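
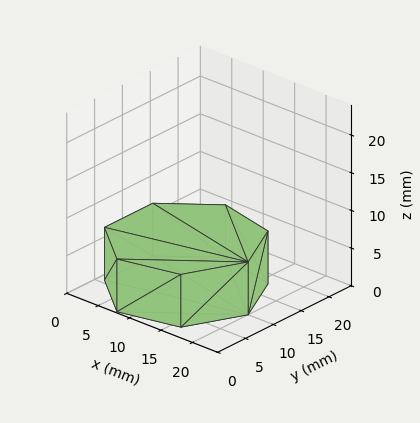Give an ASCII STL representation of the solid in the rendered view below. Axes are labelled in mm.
Reading the render: the shape is a regular 7-sided prism (a cylinder approximated with 7 flat sides), circumscribed radius ≈ 10 mm, height ≈ 7 mm (dimensions read to the nearest mm from the axis ticks). For the STL, each face is triangulated and given an outward normal.

solid part
  facet normal 0.0000 0.0000 -1.0000
    outer loop
      vertex 7.77 19.75 0.00
      vertex 16.23 17.82 0.00
      vertex 20.00 10.00 0.00
    endloop
  endfacet
  facet normal 0.0000 0.0000 -1.0000
    outer loop
      vertex 0.99 14.34 0.00
      vertex 7.77 19.75 0.00
      vertex 20.00 10.00 0.00
    endloop
  endfacet
  facet normal 0.0000 0.0000 -1.0000
    outer loop
      vertex 0.99 5.66 0.00
      vertex 0.99 14.34 0.00
      vertex 20.00 10.00 0.00
    endloop
  endfacet
  facet normal 0.0000 0.0000 -1.0000
    outer loop
      vertex 7.77 0.25 0.00
      vertex 0.99 5.66 0.00
      vertex 20.00 10.00 0.00
    endloop
  endfacet
  facet normal 0.0000 0.0000 -1.0000
    outer loop
      vertex 16.23 2.18 0.00
      vertex 7.77 0.25 0.00
      vertex 20.00 10.00 0.00
    endloop
  endfacet
  facet normal 0.0000 0.0000 1.0000
    outer loop
      vertex 20.00 10.00 7.00
      vertex 16.23 17.82 7.00
      vertex 7.77 19.75 7.00
    endloop
  endfacet
  facet normal 0.0000 0.0000 1.0000
    outer loop
      vertex 20.00 10.00 7.00
      vertex 7.77 19.75 7.00
      vertex 0.99 14.34 7.00
    endloop
  endfacet
  facet normal 0.0000 0.0000 1.0000
    outer loop
      vertex 20.00 10.00 7.00
      vertex 0.99 14.34 7.00
      vertex 0.99 5.66 7.00
    endloop
  endfacet
  facet normal 0.0000 0.0000 1.0000
    outer loop
      vertex 20.00 10.00 7.00
      vertex 0.99 5.66 7.00
      vertex 7.77 0.25 7.00
    endloop
  endfacet
  facet normal 0.0000 0.0000 1.0000
    outer loop
      vertex 20.00 10.00 7.00
      vertex 7.77 0.25 7.00
      vertex 16.23 2.18 7.00
    endloop
  endfacet
  facet normal 0.9008 0.4343 0.0000
    outer loop
      vertex 20.00 10.00 0.00
      vertex 16.23 17.82 0.00
      vertex 16.23 17.82 7.00
    endloop
  endfacet
  facet normal 0.9008 0.4343 0.0000
    outer loop
      vertex 20.00 10.00 0.00
      vertex 16.23 17.82 7.00
      vertex 20.00 10.00 7.00
    endloop
  endfacet
  facet normal 0.2224 0.9750 0.0000
    outer loop
      vertex 16.23 17.82 0.00
      vertex 7.77 19.75 0.00
      vertex 7.77 19.75 7.00
    endloop
  endfacet
  facet normal 0.2224 0.9750 0.0000
    outer loop
      vertex 16.23 17.82 0.00
      vertex 7.77 19.75 7.00
      vertex 16.23 17.82 7.00
    endloop
  endfacet
  facet normal -0.6237 0.7817 0.0000
    outer loop
      vertex 7.77 19.75 0.00
      vertex 0.99 14.34 0.00
      vertex 0.99 14.34 7.00
    endloop
  endfacet
  facet normal -0.6237 0.7817 0.0000
    outer loop
      vertex 7.77 19.75 0.00
      vertex 0.99 14.34 7.00
      vertex 7.77 19.75 7.00
    endloop
  endfacet
  facet normal -1.0000 0.0000 0.0000
    outer loop
      vertex 0.99 14.34 0.00
      vertex 0.99 5.66 0.00
      vertex 0.99 5.66 7.00
    endloop
  endfacet
  facet normal -1.0000 0.0000 0.0000
    outer loop
      vertex 0.99 14.34 0.00
      vertex 0.99 5.66 7.00
      vertex 0.99 14.34 7.00
    endloop
  endfacet
  facet normal -0.6237 -0.7817 0.0000
    outer loop
      vertex 0.99 5.66 0.00
      vertex 7.77 0.25 0.00
      vertex 7.77 0.25 7.00
    endloop
  endfacet
  facet normal -0.6237 -0.7817 0.0000
    outer loop
      vertex 0.99 5.66 0.00
      vertex 7.77 0.25 7.00
      vertex 0.99 5.66 7.00
    endloop
  endfacet
  facet normal 0.2224 -0.9750 0.0000
    outer loop
      vertex 7.77 0.25 0.00
      vertex 16.23 2.18 0.00
      vertex 16.23 2.18 7.00
    endloop
  endfacet
  facet normal 0.2224 -0.9750 0.0000
    outer loop
      vertex 7.77 0.25 0.00
      vertex 16.23 2.18 7.00
      vertex 7.77 0.25 7.00
    endloop
  endfacet
  facet normal 0.9008 -0.4343 0.0000
    outer loop
      vertex 16.23 2.18 0.00
      vertex 20.00 10.00 0.00
      vertex 20.00 10.00 7.00
    endloop
  endfacet
  facet normal 0.9008 -0.4343 0.0000
    outer loop
      vertex 16.23 2.18 0.00
      vertex 20.00 10.00 7.00
      vertex 16.23 2.18 7.00
    endloop
  endfacet
endsolid part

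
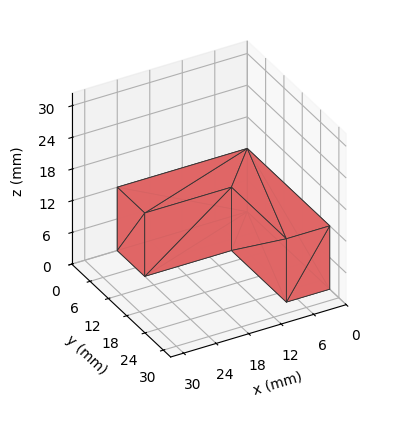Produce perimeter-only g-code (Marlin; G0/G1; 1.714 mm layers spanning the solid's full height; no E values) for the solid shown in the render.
Reading the render: the shape is an L-shaped prism: outer 24 × 27 mm, arm thicknesses ≈ 9 mm (horizontal) and 8 mm (vertical), extruded 12 mm in z (dimensions read to the nearest mm from the axis ticks). For the g-code, the solid's height is divided into equal slices at the stated Δz and each level perimeter traced with G1 moves after a G0 lift.

; perimeter-only toolpath
G21 ; units = mm
G90 ; absolute positioning
G28 ; home
; layer 1
G0 Z1.714
G0 X0.000 Y0.000
G1 X24.000 Y0.000
G1 X24.000 Y9.000
G1 X8.000 Y9.000
G1 X8.000 Y27.000
G1 X0.000 Y27.000
G1 X0.000 Y0.000
; layer 2
G0 Z3.429
G0 X0.000 Y0.000
G1 X24.000 Y0.000
G1 X24.000 Y9.000
G1 X8.000 Y9.000
G1 X8.000 Y27.000
G1 X0.000 Y27.000
G1 X0.000 Y0.000
; layer 3
G0 Z5.143
G0 X0.000 Y0.000
G1 X24.000 Y0.000
G1 X24.000 Y9.000
G1 X8.000 Y9.000
G1 X8.000 Y27.000
G1 X0.000 Y27.000
G1 X0.000 Y0.000
; layer 4
G0 Z6.857
G0 X0.000 Y0.000
G1 X24.000 Y0.000
G1 X24.000 Y9.000
G1 X8.000 Y9.000
G1 X8.000 Y27.000
G1 X0.000 Y27.000
G1 X0.000 Y0.000
; layer 5
G0 Z8.571
G0 X0.000 Y0.000
G1 X24.000 Y0.000
G1 X24.000 Y9.000
G1 X8.000 Y9.000
G1 X8.000 Y27.000
G1 X0.000 Y27.000
G1 X0.000 Y0.000
; layer 6
G0 Z10.286
G0 X0.000 Y0.000
G1 X24.000 Y0.000
G1 X24.000 Y9.000
G1 X8.000 Y9.000
G1 X8.000 Y27.000
G1 X0.000 Y27.000
G1 X0.000 Y0.000
; layer 7
G0 Z12.000
G0 X0.000 Y0.000
G1 X24.000 Y0.000
G1 X24.000 Y9.000
G1 X8.000 Y9.000
G1 X8.000 Y27.000
G1 X0.000 Y27.000
G1 X0.000 Y0.000
M2 ; end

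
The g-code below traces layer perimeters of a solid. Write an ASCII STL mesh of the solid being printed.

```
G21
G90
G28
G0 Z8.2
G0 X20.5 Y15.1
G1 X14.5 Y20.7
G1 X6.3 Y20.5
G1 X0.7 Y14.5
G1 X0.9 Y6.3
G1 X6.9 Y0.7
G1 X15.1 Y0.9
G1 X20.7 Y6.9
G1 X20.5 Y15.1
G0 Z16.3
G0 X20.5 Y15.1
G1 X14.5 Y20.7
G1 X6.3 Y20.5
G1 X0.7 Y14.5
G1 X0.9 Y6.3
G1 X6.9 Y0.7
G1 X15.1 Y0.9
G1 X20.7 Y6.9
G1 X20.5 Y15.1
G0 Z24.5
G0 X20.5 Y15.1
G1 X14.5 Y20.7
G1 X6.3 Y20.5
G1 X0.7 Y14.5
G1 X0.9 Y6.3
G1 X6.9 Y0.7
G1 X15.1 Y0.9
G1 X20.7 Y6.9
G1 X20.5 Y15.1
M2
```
solid part
  facet normal 0.0000 0.0000 -1.0000
    outer loop
      vertex 6.3 20.5 0.0
      vertex 14.5 20.7 0.0
      vertex 20.5 15.1 0.0
    endloop
  endfacet
  facet normal 0.0000 0.0000 -1.0000
    outer loop
      vertex 0.7 14.5 0.0
      vertex 6.3 20.5 0.0
      vertex 20.5 15.1 0.0
    endloop
  endfacet
  facet normal 0.0000 0.0000 -1.0000
    outer loop
      vertex 0.9 6.3 0.0
      vertex 0.7 14.5 0.0
      vertex 20.5 15.1 0.0
    endloop
  endfacet
  facet normal 0.0000 0.0000 -1.0000
    outer loop
      vertex 6.9 0.7 0.0
      vertex 0.9 6.3 0.0
      vertex 20.5 15.1 0.0
    endloop
  endfacet
  facet normal 0.0000 0.0000 -1.0000
    outer loop
      vertex 15.1 0.9 0.0
      vertex 6.9 0.7 0.0
      vertex 20.5 15.1 0.0
    endloop
  endfacet
  facet normal 0.0000 0.0000 -1.0000
    outer loop
      vertex 20.7 6.9 0.0
      vertex 15.1 0.9 0.0
      vertex 20.5 15.1 0.0
    endloop
  endfacet
  facet normal 0.0000 0.0000 1.0000
    outer loop
      vertex 20.5 15.1 24.5
      vertex 14.5 20.7 24.5
      vertex 6.3 20.5 24.5
    endloop
  endfacet
  facet normal 0.0000 0.0000 1.0000
    outer loop
      vertex 20.5 15.1 24.5
      vertex 6.3 20.5 24.5
      vertex 0.7 14.5 24.5
    endloop
  endfacet
  facet normal 0.0000 0.0000 1.0000
    outer loop
      vertex 20.5 15.1 24.5
      vertex 0.7 14.5 24.5
      vertex 0.9 6.3 24.5
    endloop
  endfacet
  facet normal 0.0000 0.0000 1.0000
    outer loop
      vertex 20.5 15.1 24.5
      vertex 0.9 6.3 24.5
      vertex 6.9 0.7 24.5
    endloop
  endfacet
  facet normal 0.0000 0.0000 1.0000
    outer loop
      vertex 20.5 15.1 24.5
      vertex 6.9 0.7 24.5
      vertex 15.1 0.9 24.5
    endloop
  endfacet
  facet normal 0.0000 0.0000 1.0000
    outer loop
      vertex 20.5 15.1 24.5
      vertex 15.1 0.9 24.5
      vertex 20.7 6.9 24.5
    endloop
  endfacet
  facet normal 0.6823 0.7311 0.0000
    outer loop
      vertex 20.5 15.1 0.0
      vertex 14.5 20.7 0.0
      vertex 14.5 20.7 24.5
    endloop
  endfacet
  facet normal 0.6823 0.7311 0.0000
    outer loop
      vertex 20.5 15.1 0.0
      vertex 14.5 20.7 24.5
      vertex 20.5 15.1 24.5
    endloop
  endfacet
  facet normal -0.0244 0.9997 0.0000
    outer loop
      vertex 14.5 20.7 0.0
      vertex 6.3 20.5 0.0
      vertex 6.3 20.5 24.5
    endloop
  endfacet
  facet normal -0.0244 0.9997 0.0000
    outer loop
      vertex 14.5 20.7 0.0
      vertex 6.3 20.5 24.5
      vertex 14.5 20.7 24.5
    endloop
  endfacet
  facet normal -0.7311 0.6823 0.0000
    outer loop
      vertex 6.3 20.5 0.0
      vertex 0.7 14.5 0.0
      vertex 0.7 14.5 24.5
    endloop
  endfacet
  facet normal -0.7311 0.6823 0.0000
    outer loop
      vertex 6.3 20.5 0.0
      vertex 0.7 14.5 24.5
      vertex 6.3 20.5 24.5
    endloop
  endfacet
  facet normal -0.9997 -0.0244 0.0000
    outer loop
      vertex 0.7 14.5 0.0
      vertex 0.9 6.3 0.0
      vertex 0.9 6.3 24.5
    endloop
  endfacet
  facet normal -0.9997 -0.0244 0.0000
    outer loop
      vertex 0.7 14.5 0.0
      vertex 0.9 6.3 24.5
      vertex 0.7 14.5 24.5
    endloop
  endfacet
  facet normal -0.6823 -0.7311 0.0000
    outer loop
      vertex 0.9 6.3 0.0
      vertex 6.9 0.7 0.0
      vertex 6.9 0.7 24.5
    endloop
  endfacet
  facet normal -0.6823 -0.7311 0.0000
    outer loop
      vertex 0.9 6.3 0.0
      vertex 6.9 0.7 24.5
      vertex 0.9 6.3 24.5
    endloop
  endfacet
  facet normal 0.0244 -0.9997 0.0000
    outer loop
      vertex 6.9 0.7 0.0
      vertex 15.1 0.9 0.0
      vertex 15.1 0.9 24.5
    endloop
  endfacet
  facet normal 0.0244 -0.9997 0.0000
    outer loop
      vertex 6.9 0.7 0.0
      vertex 15.1 0.9 24.5
      vertex 6.9 0.7 24.5
    endloop
  endfacet
  facet normal 0.7311 -0.6823 0.0000
    outer loop
      vertex 15.1 0.9 0.0
      vertex 20.7 6.9 0.0
      vertex 20.7 6.9 24.5
    endloop
  endfacet
  facet normal 0.7311 -0.6823 0.0000
    outer loop
      vertex 15.1 0.9 0.0
      vertex 20.7 6.9 24.5
      vertex 15.1 0.9 24.5
    endloop
  endfacet
  facet normal 0.9997 0.0244 0.0000
    outer loop
      vertex 20.7 6.9 0.0
      vertex 20.5 15.1 0.0
      vertex 20.5 15.1 24.5
    endloop
  endfacet
  facet normal 0.9997 0.0244 0.0000
    outer loop
      vertex 20.7 6.9 0.0
      vertex 20.5 15.1 24.5
      vertex 20.7 6.9 24.5
    endloop
  endfacet
endsolid part

The G0 Z moves step by Δz≈8.2 mm. Every layer's G1 loop is the same polygon, so the solid is a straight extrusion of it from z=0 to z≈24.5. Closing with flat bottom and top caps and triangulating gives 28 facets — a regular 8-sided prism (a cylinder approximated with 8 flat sides), circumscribed radius ≈ 10.7 mm, height ≈ 24.5 mm.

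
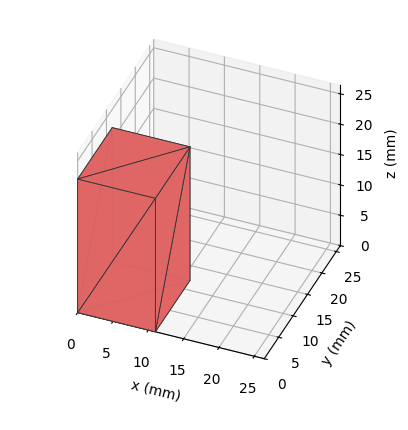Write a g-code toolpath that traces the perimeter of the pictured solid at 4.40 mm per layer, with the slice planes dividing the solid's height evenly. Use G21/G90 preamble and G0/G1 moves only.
Reading the render: the shape is a rectangular box, roughly 11 × 12 mm footprint and 22 mm tall (dimensions read to the nearest mm from the axis ticks). For the g-code, the solid's height is divided into equal slices at the stated Δz and each level perimeter traced with G1 moves after a G0 lift.

; perimeter-only toolpath
G21 ; units = mm
G90 ; absolute positioning
G28 ; home
; layer 1
G0 Z4.40
G0 X0.00 Y0.00
G1 X11.00 Y0.00
G1 X11.00 Y12.00
G1 X0.00 Y12.00
G1 X0.00 Y0.00
; layer 2
G0 Z8.80
G0 X0.00 Y0.00
G1 X11.00 Y0.00
G1 X11.00 Y12.00
G1 X0.00 Y12.00
G1 X0.00 Y0.00
; layer 3
G0 Z13.20
G0 X0.00 Y0.00
G1 X11.00 Y0.00
G1 X11.00 Y12.00
G1 X0.00 Y12.00
G1 X0.00 Y0.00
; layer 4
G0 Z17.60
G0 X0.00 Y0.00
G1 X11.00 Y0.00
G1 X11.00 Y12.00
G1 X0.00 Y12.00
G1 X0.00 Y0.00
; layer 5
G0 Z22.00
G0 X0.00 Y0.00
G1 X11.00 Y0.00
G1 X11.00 Y12.00
G1 X0.00 Y12.00
G1 X0.00 Y0.00
M2 ; end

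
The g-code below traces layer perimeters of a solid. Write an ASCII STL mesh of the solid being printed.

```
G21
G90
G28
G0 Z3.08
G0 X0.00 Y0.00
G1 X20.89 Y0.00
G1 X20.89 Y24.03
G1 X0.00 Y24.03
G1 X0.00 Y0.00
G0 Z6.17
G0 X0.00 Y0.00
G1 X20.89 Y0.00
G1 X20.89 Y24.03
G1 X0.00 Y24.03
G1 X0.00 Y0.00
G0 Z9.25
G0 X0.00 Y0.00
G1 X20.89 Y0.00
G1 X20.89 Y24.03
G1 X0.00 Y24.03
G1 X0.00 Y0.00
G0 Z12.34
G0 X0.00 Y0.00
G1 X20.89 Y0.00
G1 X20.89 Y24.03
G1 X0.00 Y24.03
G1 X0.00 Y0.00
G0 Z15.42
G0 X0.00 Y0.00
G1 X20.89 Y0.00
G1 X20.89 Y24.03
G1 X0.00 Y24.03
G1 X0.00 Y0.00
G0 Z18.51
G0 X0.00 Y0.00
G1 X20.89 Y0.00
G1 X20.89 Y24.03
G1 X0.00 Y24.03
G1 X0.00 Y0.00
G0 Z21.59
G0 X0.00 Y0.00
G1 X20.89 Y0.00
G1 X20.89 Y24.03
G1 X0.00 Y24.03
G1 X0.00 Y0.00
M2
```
solid part
  facet normal 0.0000 0.0000 -1.0000
    outer loop
      vertex 20.89 24.03 0.00
      vertex 20.89 0.00 0.00
      vertex 0.00 0.00 0.00
    endloop
  endfacet
  facet normal 0.0000 0.0000 -1.0000
    outer loop
      vertex 0.00 24.03 0.00
      vertex 20.89 24.03 0.00
      vertex 0.00 0.00 0.00
    endloop
  endfacet
  facet normal 0.0000 0.0000 1.0000
    outer loop
      vertex 0.00 0.00 21.59
      vertex 20.89 0.00 21.59
      vertex 20.89 24.03 21.59
    endloop
  endfacet
  facet normal 0.0000 0.0000 1.0000
    outer loop
      vertex 0.00 0.00 21.59
      vertex 20.89 24.03 21.59
      vertex 0.00 24.03 21.59
    endloop
  endfacet
  facet normal 0.0000 -1.0000 0.0000
    outer loop
      vertex 0.00 0.00 0.00
      vertex 20.89 0.00 0.00
      vertex 20.89 0.00 21.59
    endloop
  endfacet
  facet normal 0.0000 -1.0000 0.0000
    outer loop
      vertex 0.00 0.00 0.00
      vertex 20.89 0.00 21.59
      vertex 0.00 0.00 21.59
    endloop
  endfacet
  facet normal 0.0000 1.0000 0.0000
    outer loop
      vertex 20.89 24.03 21.59
      vertex 20.89 24.03 0.00
      vertex 0.00 24.03 0.00
    endloop
  endfacet
  facet normal 0.0000 1.0000 0.0000
    outer loop
      vertex 0.00 24.03 21.59
      vertex 20.89 24.03 21.59
      vertex 0.00 24.03 0.00
    endloop
  endfacet
  facet normal -1.0000 0.0000 0.0000
    outer loop
      vertex 0.00 24.03 21.59
      vertex 0.00 24.03 0.00
      vertex 0.00 0.00 0.00
    endloop
  endfacet
  facet normal -1.0000 0.0000 0.0000
    outer loop
      vertex 0.00 0.00 21.59
      vertex 0.00 24.03 21.59
      vertex 0.00 0.00 0.00
    endloop
  endfacet
  facet normal 1.0000 0.0000 0.0000
    outer loop
      vertex 20.89 0.00 0.00
      vertex 20.89 24.03 0.00
      vertex 20.89 24.03 21.59
    endloop
  endfacet
  facet normal 1.0000 0.0000 0.0000
    outer loop
      vertex 20.89 0.00 0.00
      vertex 20.89 24.03 21.59
      vertex 20.89 0.00 21.59
    endloop
  endfacet
endsolid part

The G0 Z moves step by Δz≈3.08 mm. Every layer's G1 loop is the same polygon, so the solid is a straight extrusion of it from z=0 to z≈21.6. Closing with flat bottom and top caps and triangulating gives 12 facets — a rectangular box, roughly 20.9 × 24 mm footprint and 21.6 mm tall.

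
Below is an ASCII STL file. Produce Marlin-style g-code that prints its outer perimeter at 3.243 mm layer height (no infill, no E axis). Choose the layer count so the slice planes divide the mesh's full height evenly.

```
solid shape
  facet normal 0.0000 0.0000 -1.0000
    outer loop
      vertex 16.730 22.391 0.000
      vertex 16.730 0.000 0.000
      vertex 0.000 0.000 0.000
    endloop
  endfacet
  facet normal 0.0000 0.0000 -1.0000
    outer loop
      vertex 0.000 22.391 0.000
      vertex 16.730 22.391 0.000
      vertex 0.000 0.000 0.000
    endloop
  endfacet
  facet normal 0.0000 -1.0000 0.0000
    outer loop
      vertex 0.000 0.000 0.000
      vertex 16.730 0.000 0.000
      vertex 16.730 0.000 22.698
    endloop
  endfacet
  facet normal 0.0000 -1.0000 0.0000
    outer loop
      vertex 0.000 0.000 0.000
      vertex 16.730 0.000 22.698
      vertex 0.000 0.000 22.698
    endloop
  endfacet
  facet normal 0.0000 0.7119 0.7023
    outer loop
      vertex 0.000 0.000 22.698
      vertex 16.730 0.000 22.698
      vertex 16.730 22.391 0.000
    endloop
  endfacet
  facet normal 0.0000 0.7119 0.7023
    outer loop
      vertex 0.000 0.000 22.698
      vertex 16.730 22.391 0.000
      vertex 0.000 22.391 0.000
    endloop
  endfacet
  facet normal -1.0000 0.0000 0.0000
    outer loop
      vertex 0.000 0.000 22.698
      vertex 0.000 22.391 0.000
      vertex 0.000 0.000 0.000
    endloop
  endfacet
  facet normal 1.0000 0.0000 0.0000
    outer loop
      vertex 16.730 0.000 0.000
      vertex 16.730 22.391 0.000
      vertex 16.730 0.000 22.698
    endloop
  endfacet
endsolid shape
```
; perimeter-only toolpath
G21 ; units = mm
G90 ; absolute positioning
G28 ; home
; layer 1
G0 Z3.243
G0 X0.000 Y0.000
G1 X16.730 Y0.000
G1 X16.730 Y19.192
G1 X0.000 Y19.192
G1 X0.000 Y0.000
; layer 2
G0 Z6.485
G0 X0.000 Y0.000
G1 X16.730 Y0.000
G1 X16.730 Y15.994
G1 X0.000 Y15.994
G1 X0.000 Y0.000
; layer 3
G0 Z9.728
G0 X0.000 Y0.000
G1 X16.730 Y0.000
G1 X16.730 Y12.795
G1 X0.000 Y12.795
G1 X0.000 Y0.000
; layer 4
G0 Z12.970
G0 X0.000 Y0.000
G1 X16.730 Y0.000
G1 X16.730 Y9.596
G1 X0.000 Y9.596
G1 X0.000 Y0.000
; layer 5
G0 Z16.213
G0 X0.000 Y0.000
G1 X16.730 Y0.000
G1 X16.730 Y6.397
G1 X0.000 Y6.397
G1 X0.000 Y0.000
; layer 6
G0 Z19.455
G0 X0.000 Y0.000
G1 X16.730 Y0.000
G1 X16.730 Y3.199
G1 X0.000 Y3.199
G1 X0.000 Y0.000
M2 ; end

The solid is a wedge (ramp): 16.7 × 22.4 mm base, rising to 22.7 mm along the y=0 edge and sloping linearly to z=0 at y=22.4. Slicing at Δz = 3.243 mm — 7 equal slices spanning the solid's height, so layer i sits at z = i·h/7 — gives 6 non-empty perimeters. Each is a 4-segment closed polygon; G0 lifts to the layer z and rapids to the start vertex, then G1 traces the edges. The cross-section shrinks linearly with z (the slice at the apex is degenerate and omitted).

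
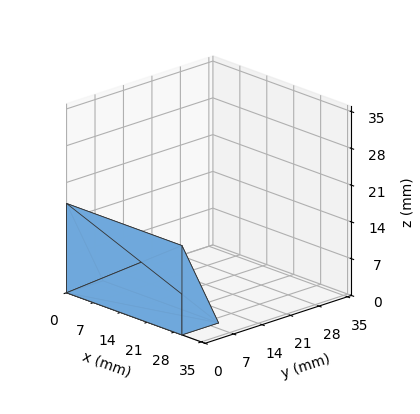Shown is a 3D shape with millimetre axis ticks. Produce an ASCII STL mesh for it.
Reading the render: the shape is a wedge (ramp): 30 × 9 mm base, rising to 17 mm along the y=0 edge and sloping linearly to z=0 at y=9 (dimensions read to the nearest mm from the axis ticks). For the STL, each face is triangulated and given an outward normal.

solid part
  facet normal 0.0000 0.0000 -1.0000
    outer loop
      vertex 30.000 9.000 0.000
      vertex 30.000 0.000 0.000
      vertex 0.000 0.000 0.000
    endloop
  endfacet
  facet normal 0.0000 0.0000 -1.0000
    outer loop
      vertex 0.000 9.000 0.000
      vertex 30.000 9.000 0.000
      vertex 0.000 0.000 0.000
    endloop
  endfacet
  facet normal 0.0000 -1.0000 0.0000
    outer loop
      vertex 0.000 0.000 0.000
      vertex 30.000 0.000 0.000
      vertex 30.000 0.000 17.000
    endloop
  endfacet
  facet normal 0.0000 -1.0000 0.0000
    outer loop
      vertex 0.000 0.000 0.000
      vertex 30.000 0.000 17.000
      vertex 0.000 0.000 17.000
    endloop
  endfacet
  facet normal 0.0000 0.8838 0.4679
    outer loop
      vertex 0.000 0.000 17.000
      vertex 30.000 0.000 17.000
      vertex 30.000 9.000 0.000
    endloop
  endfacet
  facet normal 0.0000 0.8838 0.4679
    outer loop
      vertex 0.000 0.000 17.000
      vertex 30.000 9.000 0.000
      vertex 0.000 9.000 0.000
    endloop
  endfacet
  facet normal -1.0000 0.0000 0.0000
    outer loop
      vertex 0.000 0.000 17.000
      vertex 0.000 9.000 0.000
      vertex 0.000 0.000 0.000
    endloop
  endfacet
  facet normal 1.0000 0.0000 0.0000
    outer loop
      vertex 30.000 0.000 0.000
      vertex 30.000 9.000 0.000
      vertex 30.000 0.000 17.000
    endloop
  endfacet
endsolid part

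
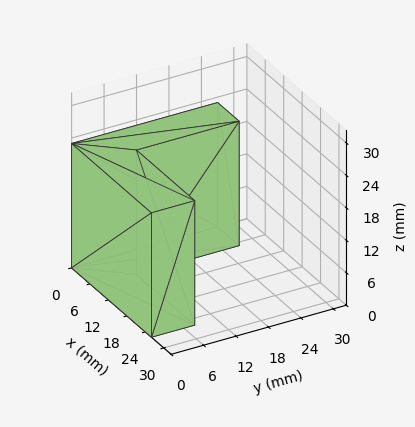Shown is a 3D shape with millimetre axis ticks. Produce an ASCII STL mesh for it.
Reading the render: the shape is an L-shaped prism: outer 26 × 27 mm, arm thicknesses ≈ 8 mm (horizontal) and 7 mm (vertical), extruded 23 mm in z (dimensions read to the nearest mm from the axis ticks). For the STL, each face is triangulated and given an outward normal.

solid part
  facet normal 0.0000 0.0000 -1.0000
    outer loop
      vertex 26.000 8.000 0.000
      vertex 26.000 0.000 0.000
      vertex 0.000 0.000 0.000
    endloop
  endfacet
  facet normal 0.0000 0.0000 -1.0000
    outer loop
      vertex 7.000 8.000 0.000
      vertex 26.000 8.000 0.000
      vertex 0.000 0.000 0.000
    endloop
  endfacet
  facet normal 0.0000 0.0000 -1.0000
    outer loop
      vertex 7.000 27.000 0.000
      vertex 7.000 8.000 0.000
      vertex 0.000 0.000 0.000
    endloop
  endfacet
  facet normal 0.0000 0.0000 -1.0000
    outer loop
      vertex 0.000 27.000 0.000
      vertex 7.000 27.000 0.000
      vertex 0.000 0.000 0.000
    endloop
  endfacet
  facet normal 0.0000 0.0000 1.0000
    outer loop
      vertex 0.000 0.000 23.000
      vertex 26.000 0.000 23.000
      vertex 26.000 8.000 23.000
    endloop
  endfacet
  facet normal 0.0000 0.0000 1.0000
    outer loop
      vertex 0.000 0.000 23.000
      vertex 26.000 8.000 23.000
      vertex 7.000 8.000 23.000
    endloop
  endfacet
  facet normal 0.0000 0.0000 1.0000
    outer loop
      vertex 0.000 0.000 23.000
      vertex 7.000 8.000 23.000
      vertex 7.000 27.000 23.000
    endloop
  endfacet
  facet normal 0.0000 0.0000 1.0000
    outer loop
      vertex 0.000 0.000 23.000
      vertex 7.000 27.000 23.000
      vertex 0.000 27.000 23.000
    endloop
  endfacet
  facet normal 0.0000 -1.0000 0.0000
    outer loop
      vertex 0.000 0.000 0.000
      vertex 26.000 0.000 0.000
      vertex 26.000 0.000 23.000
    endloop
  endfacet
  facet normal 0.0000 -1.0000 0.0000
    outer loop
      vertex 0.000 0.000 0.000
      vertex 26.000 0.000 23.000
      vertex 0.000 0.000 23.000
    endloop
  endfacet
  facet normal 1.0000 0.0000 0.0000
    outer loop
      vertex 26.000 0.000 0.000
      vertex 26.000 8.000 0.000
      vertex 26.000 8.000 23.000
    endloop
  endfacet
  facet normal 1.0000 0.0000 0.0000
    outer loop
      vertex 26.000 0.000 0.000
      vertex 26.000 8.000 23.000
      vertex 26.000 0.000 23.000
    endloop
  endfacet
  facet normal 0.0000 1.0000 0.0000
    outer loop
      vertex 26.000 8.000 0.000
      vertex 7.000 8.000 0.000
      vertex 7.000 8.000 23.000
    endloop
  endfacet
  facet normal 0.0000 1.0000 0.0000
    outer loop
      vertex 26.000 8.000 0.000
      vertex 7.000 8.000 23.000
      vertex 26.000 8.000 23.000
    endloop
  endfacet
  facet normal 1.0000 0.0000 0.0000
    outer loop
      vertex 7.000 8.000 0.000
      vertex 7.000 27.000 0.000
      vertex 7.000 27.000 23.000
    endloop
  endfacet
  facet normal 1.0000 0.0000 0.0000
    outer loop
      vertex 7.000 8.000 0.000
      vertex 7.000 27.000 23.000
      vertex 7.000 8.000 23.000
    endloop
  endfacet
  facet normal 0.0000 1.0000 0.0000
    outer loop
      vertex 7.000 27.000 0.000
      vertex 0.000 27.000 0.000
      vertex 0.000 27.000 23.000
    endloop
  endfacet
  facet normal 0.0000 1.0000 0.0000
    outer loop
      vertex 7.000 27.000 0.000
      vertex 0.000 27.000 23.000
      vertex 7.000 27.000 23.000
    endloop
  endfacet
  facet normal -1.0000 0.0000 0.0000
    outer loop
      vertex 0.000 27.000 0.000
      vertex 0.000 0.000 0.000
      vertex 0.000 0.000 23.000
    endloop
  endfacet
  facet normal -1.0000 0.0000 0.0000
    outer loop
      vertex 0.000 27.000 0.000
      vertex 0.000 0.000 23.000
      vertex 0.000 27.000 23.000
    endloop
  endfacet
endsolid part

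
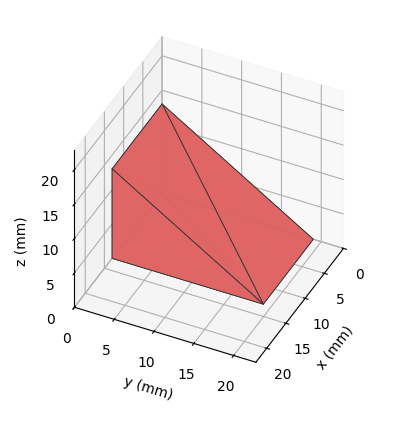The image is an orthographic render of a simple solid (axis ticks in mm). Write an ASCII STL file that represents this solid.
Reading the render: the shape is a wedge (ramp): 13 × 19 mm base, rising to 13 mm along the y=0 edge and sloping linearly to z=0 at y=19 (dimensions read to the nearest mm from the axis ticks). For the STL, each face is triangulated and given an outward normal.

solid part
  facet normal 0.0000 0.0000 -1.0000
    outer loop
      vertex 13.000 19.000 0.000
      vertex 13.000 0.000 0.000
      vertex 0.000 0.000 0.000
    endloop
  endfacet
  facet normal 0.0000 0.0000 -1.0000
    outer loop
      vertex 0.000 19.000 0.000
      vertex 13.000 19.000 0.000
      vertex 0.000 0.000 0.000
    endloop
  endfacet
  facet normal 0.0000 -1.0000 0.0000
    outer loop
      vertex 0.000 0.000 0.000
      vertex 13.000 0.000 0.000
      vertex 13.000 0.000 13.000
    endloop
  endfacet
  facet normal 0.0000 -1.0000 0.0000
    outer loop
      vertex 0.000 0.000 0.000
      vertex 13.000 0.000 13.000
      vertex 0.000 0.000 13.000
    endloop
  endfacet
  facet normal 0.0000 0.5647 0.8253
    outer loop
      vertex 0.000 0.000 13.000
      vertex 13.000 0.000 13.000
      vertex 13.000 19.000 0.000
    endloop
  endfacet
  facet normal 0.0000 0.5647 0.8253
    outer loop
      vertex 0.000 0.000 13.000
      vertex 13.000 19.000 0.000
      vertex 0.000 19.000 0.000
    endloop
  endfacet
  facet normal -1.0000 0.0000 0.0000
    outer loop
      vertex 0.000 0.000 13.000
      vertex 0.000 19.000 0.000
      vertex 0.000 0.000 0.000
    endloop
  endfacet
  facet normal 1.0000 0.0000 0.0000
    outer loop
      vertex 13.000 0.000 0.000
      vertex 13.000 19.000 0.000
      vertex 13.000 0.000 13.000
    endloop
  endfacet
endsolid part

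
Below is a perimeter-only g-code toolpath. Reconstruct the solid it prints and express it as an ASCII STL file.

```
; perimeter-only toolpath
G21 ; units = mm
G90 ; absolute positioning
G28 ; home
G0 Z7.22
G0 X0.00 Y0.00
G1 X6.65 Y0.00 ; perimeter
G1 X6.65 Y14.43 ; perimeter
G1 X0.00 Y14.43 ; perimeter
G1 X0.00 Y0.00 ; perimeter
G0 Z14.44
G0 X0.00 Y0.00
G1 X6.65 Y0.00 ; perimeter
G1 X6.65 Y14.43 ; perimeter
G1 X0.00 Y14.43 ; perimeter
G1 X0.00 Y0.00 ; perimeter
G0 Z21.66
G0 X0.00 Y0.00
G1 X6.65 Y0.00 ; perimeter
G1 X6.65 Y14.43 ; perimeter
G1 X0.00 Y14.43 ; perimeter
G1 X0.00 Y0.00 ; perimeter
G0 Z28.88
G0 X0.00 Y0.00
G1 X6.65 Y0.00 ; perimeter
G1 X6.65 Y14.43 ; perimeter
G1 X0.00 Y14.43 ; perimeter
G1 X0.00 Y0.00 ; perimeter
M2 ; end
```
solid part
  facet normal 0.0000 0.0000 -1.0000
    outer loop
      vertex 6.65 14.43 0.00
      vertex 6.65 0.00 0.00
      vertex 0.00 0.00 0.00
    endloop
  endfacet
  facet normal 0.0000 0.0000 -1.0000
    outer loop
      vertex 0.00 14.43 0.00
      vertex 6.65 14.43 0.00
      vertex 0.00 0.00 0.00
    endloop
  endfacet
  facet normal 0.0000 0.0000 1.0000
    outer loop
      vertex 0.00 0.00 28.88
      vertex 6.65 0.00 28.88
      vertex 6.65 14.43 28.88
    endloop
  endfacet
  facet normal 0.0000 0.0000 1.0000
    outer loop
      vertex 0.00 0.00 28.88
      vertex 6.65 14.43 28.88
      vertex 0.00 14.43 28.88
    endloop
  endfacet
  facet normal 0.0000 -1.0000 0.0000
    outer loop
      vertex 0.00 0.00 0.00
      vertex 6.65 0.00 0.00
      vertex 6.65 0.00 28.88
    endloop
  endfacet
  facet normal 0.0000 -1.0000 0.0000
    outer loop
      vertex 0.00 0.00 0.00
      vertex 6.65 0.00 28.88
      vertex 0.00 0.00 28.88
    endloop
  endfacet
  facet normal 0.0000 1.0000 0.0000
    outer loop
      vertex 6.65 14.43 28.88
      vertex 6.65 14.43 0.00
      vertex 0.00 14.43 0.00
    endloop
  endfacet
  facet normal 0.0000 1.0000 0.0000
    outer loop
      vertex 0.00 14.43 28.88
      vertex 6.65 14.43 28.88
      vertex 0.00 14.43 0.00
    endloop
  endfacet
  facet normal -1.0000 0.0000 0.0000
    outer loop
      vertex 0.00 14.43 28.88
      vertex 0.00 14.43 0.00
      vertex 0.00 0.00 0.00
    endloop
  endfacet
  facet normal -1.0000 0.0000 0.0000
    outer loop
      vertex 0.00 0.00 28.88
      vertex 0.00 14.43 28.88
      vertex 0.00 0.00 0.00
    endloop
  endfacet
  facet normal 1.0000 0.0000 0.0000
    outer loop
      vertex 6.65 0.00 0.00
      vertex 6.65 14.43 0.00
      vertex 6.65 14.43 28.88
    endloop
  endfacet
  facet normal 1.0000 0.0000 0.0000
    outer loop
      vertex 6.65 0.00 0.00
      vertex 6.65 14.43 28.88
      vertex 6.65 0.00 28.88
    endloop
  endfacet
endsolid part

The G0 Z moves step by Δz≈7.22 mm. Every layer's G1 loop is the same polygon, so the solid is a straight extrusion of it from z=0 to z≈28.9. Closing with flat bottom and top caps and triangulating gives 12 facets — a rectangular box, roughly 6.65 × 14.4 mm footprint and 28.9 mm tall.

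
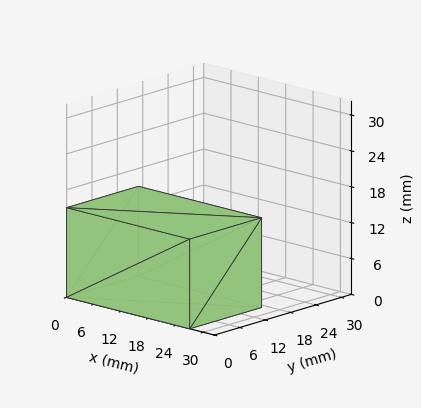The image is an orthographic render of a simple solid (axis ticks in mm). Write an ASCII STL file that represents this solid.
Reading the render: the shape is a rectangular box, roughly 27 × 17 mm footprint and 15 mm tall (dimensions read to the nearest mm from the axis ticks). For the STL, each face is triangulated and given an outward normal.

solid part
  facet normal 0.0000 0.0000 -1.0000
    outer loop
      vertex 27.000 17.000 0.000
      vertex 27.000 0.000 0.000
      vertex 0.000 0.000 0.000
    endloop
  endfacet
  facet normal 0.0000 0.0000 -1.0000
    outer loop
      vertex 0.000 17.000 0.000
      vertex 27.000 17.000 0.000
      vertex 0.000 0.000 0.000
    endloop
  endfacet
  facet normal 0.0000 0.0000 1.0000
    outer loop
      vertex 0.000 0.000 15.000
      vertex 27.000 0.000 15.000
      vertex 27.000 17.000 15.000
    endloop
  endfacet
  facet normal 0.0000 0.0000 1.0000
    outer loop
      vertex 0.000 0.000 15.000
      vertex 27.000 17.000 15.000
      vertex 0.000 17.000 15.000
    endloop
  endfacet
  facet normal 0.0000 -1.0000 0.0000
    outer loop
      vertex 0.000 0.000 0.000
      vertex 27.000 0.000 0.000
      vertex 27.000 0.000 15.000
    endloop
  endfacet
  facet normal 0.0000 -1.0000 0.0000
    outer loop
      vertex 0.000 0.000 0.000
      vertex 27.000 0.000 15.000
      vertex 0.000 0.000 15.000
    endloop
  endfacet
  facet normal 0.0000 1.0000 0.0000
    outer loop
      vertex 27.000 17.000 15.000
      vertex 27.000 17.000 0.000
      vertex 0.000 17.000 0.000
    endloop
  endfacet
  facet normal 0.0000 1.0000 0.0000
    outer loop
      vertex 0.000 17.000 15.000
      vertex 27.000 17.000 15.000
      vertex 0.000 17.000 0.000
    endloop
  endfacet
  facet normal -1.0000 0.0000 0.0000
    outer loop
      vertex 0.000 17.000 15.000
      vertex 0.000 17.000 0.000
      vertex 0.000 0.000 0.000
    endloop
  endfacet
  facet normal -1.0000 0.0000 0.0000
    outer loop
      vertex 0.000 0.000 15.000
      vertex 0.000 17.000 15.000
      vertex 0.000 0.000 0.000
    endloop
  endfacet
  facet normal 1.0000 0.0000 0.0000
    outer loop
      vertex 27.000 0.000 0.000
      vertex 27.000 17.000 0.000
      vertex 27.000 17.000 15.000
    endloop
  endfacet
  facet normal 1.0000 0.0000 0.0000
    outer loop
      vertex 27.000 0.000 0.000
      vertex 27.000 17.000 15.000
      vertex 27.000 0.000 15.000
    endloop
  endfacet
endsolid part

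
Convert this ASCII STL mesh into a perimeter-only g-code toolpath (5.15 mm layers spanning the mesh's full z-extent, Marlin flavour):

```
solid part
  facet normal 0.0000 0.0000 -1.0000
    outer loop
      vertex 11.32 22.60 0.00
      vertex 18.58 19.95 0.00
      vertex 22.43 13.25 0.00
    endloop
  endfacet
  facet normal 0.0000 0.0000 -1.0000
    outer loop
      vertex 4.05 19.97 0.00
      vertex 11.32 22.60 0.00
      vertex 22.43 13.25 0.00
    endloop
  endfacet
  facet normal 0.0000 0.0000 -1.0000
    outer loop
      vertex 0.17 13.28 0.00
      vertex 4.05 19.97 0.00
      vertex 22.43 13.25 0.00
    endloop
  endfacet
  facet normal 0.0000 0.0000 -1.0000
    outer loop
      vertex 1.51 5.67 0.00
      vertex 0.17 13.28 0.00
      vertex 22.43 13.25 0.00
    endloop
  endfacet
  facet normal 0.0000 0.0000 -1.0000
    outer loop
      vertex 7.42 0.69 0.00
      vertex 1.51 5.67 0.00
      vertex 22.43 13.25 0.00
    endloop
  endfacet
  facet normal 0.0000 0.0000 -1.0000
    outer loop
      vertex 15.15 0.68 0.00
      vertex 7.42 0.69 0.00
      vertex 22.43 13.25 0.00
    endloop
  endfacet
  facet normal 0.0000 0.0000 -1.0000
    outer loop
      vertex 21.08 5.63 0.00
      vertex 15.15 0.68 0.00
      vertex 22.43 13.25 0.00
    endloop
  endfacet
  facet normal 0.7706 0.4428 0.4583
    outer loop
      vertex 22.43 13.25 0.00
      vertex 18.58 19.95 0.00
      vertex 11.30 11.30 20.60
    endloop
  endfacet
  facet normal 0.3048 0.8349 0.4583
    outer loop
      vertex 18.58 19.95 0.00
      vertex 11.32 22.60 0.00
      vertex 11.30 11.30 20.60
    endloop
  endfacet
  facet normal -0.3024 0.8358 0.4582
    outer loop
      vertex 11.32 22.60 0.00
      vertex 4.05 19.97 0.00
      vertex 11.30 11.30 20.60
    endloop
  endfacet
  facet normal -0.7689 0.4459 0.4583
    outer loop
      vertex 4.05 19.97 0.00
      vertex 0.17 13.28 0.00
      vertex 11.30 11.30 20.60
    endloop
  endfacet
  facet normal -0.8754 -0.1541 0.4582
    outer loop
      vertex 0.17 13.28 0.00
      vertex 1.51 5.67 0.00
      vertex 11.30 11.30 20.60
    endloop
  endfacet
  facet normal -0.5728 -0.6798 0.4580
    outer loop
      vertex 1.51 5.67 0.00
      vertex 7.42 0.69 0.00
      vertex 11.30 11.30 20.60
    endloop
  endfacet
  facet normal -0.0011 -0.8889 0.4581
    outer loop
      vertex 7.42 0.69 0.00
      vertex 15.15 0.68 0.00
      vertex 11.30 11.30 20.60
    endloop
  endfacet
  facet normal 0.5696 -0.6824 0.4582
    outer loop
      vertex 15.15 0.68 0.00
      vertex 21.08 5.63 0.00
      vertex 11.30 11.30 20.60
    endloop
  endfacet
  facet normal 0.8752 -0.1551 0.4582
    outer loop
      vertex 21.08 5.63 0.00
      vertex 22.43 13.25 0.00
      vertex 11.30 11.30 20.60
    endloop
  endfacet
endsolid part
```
; perimeter-only toolpath
G21 ; units = mm
G90 ; absolute positioning
G28 ; home
; layer 1
G0 Z5.15
G0 X19.65 Y12.76
G1 X16.76 Y17.79
G1 X11.32 Y19.78
G1 X5.86 Y17.80
G1 X2.95 Y12.79
G1 X3.96 Y7.08
G1 X8.39 Y3.34
G1 X14.19 Y3.33
G1 X18.63 Y7.05
G1 X19.65 Y12.76
; layer 2
G0 Z10.30
G0 X16.87 Y12.28
G1 X14.94 Y15.62
G1 X11.31 Y16.95
G1 X7.68 Y15.63
G1 X5.74 Y12.29
G1 X6.41 Y8.48
G1 X9.36 Y6.00
G1 X13.23 Y5.99
G1 X16.19 Y8.46
G1 X16.87 Y12.28
; layer 3
G0 Z15.45
G0 X14.08 Y11.79
G1 X13.12 Y13.46
G1 X11.31 Y14.13
G1 X9.49 Y13.47
G1 X8.52 Y11.80
G1 X8.85 Y9.89
G1 X10.33 Y8.65
G1 X12.26 Y8.65
G1 X13.75 Y9.88
G1 X14.08 Y11.79
M2 ; end

The solid is a regular 9-sided pyramid, base circumscribed radius ≈ 11.3 mm, apex at z ≈ 20.6 mm. Slicing at Δz = 5.15 mm — 4 equal slices spanning the solid's height, so layer i sits at z = i·h/4 — gives 3 non-empty perimeters. Each is a 9-segment closed polygon; G0 lifts to the layer z and rapids to the start vertex, then G1 traces the edges. The cross-section shrinks linearly with z (the slice at the apex is degenerate and omitted).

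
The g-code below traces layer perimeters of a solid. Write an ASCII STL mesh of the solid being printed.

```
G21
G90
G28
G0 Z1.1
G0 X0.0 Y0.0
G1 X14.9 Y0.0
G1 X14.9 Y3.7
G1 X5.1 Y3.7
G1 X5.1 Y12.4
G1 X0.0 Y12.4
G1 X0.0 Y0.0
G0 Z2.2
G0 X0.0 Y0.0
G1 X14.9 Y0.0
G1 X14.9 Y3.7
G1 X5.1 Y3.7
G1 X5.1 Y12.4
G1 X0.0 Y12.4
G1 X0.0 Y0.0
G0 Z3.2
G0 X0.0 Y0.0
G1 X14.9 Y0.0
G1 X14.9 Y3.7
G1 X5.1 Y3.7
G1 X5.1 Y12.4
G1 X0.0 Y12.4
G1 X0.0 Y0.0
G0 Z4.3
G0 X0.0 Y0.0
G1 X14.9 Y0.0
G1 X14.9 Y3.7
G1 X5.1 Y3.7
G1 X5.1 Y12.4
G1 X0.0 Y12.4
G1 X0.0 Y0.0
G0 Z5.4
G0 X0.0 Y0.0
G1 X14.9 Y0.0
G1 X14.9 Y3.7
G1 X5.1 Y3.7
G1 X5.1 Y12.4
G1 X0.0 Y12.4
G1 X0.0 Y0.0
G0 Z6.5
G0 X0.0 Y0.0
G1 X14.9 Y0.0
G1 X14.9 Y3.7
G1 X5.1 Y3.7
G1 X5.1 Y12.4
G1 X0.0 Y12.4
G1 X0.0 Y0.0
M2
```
solid part
  facet normal 0.0000 0.0000 -1.0000
    outer loop
      vertex 14.9 3.7 0.0
      vertex 14.9 0.0 0.0
      vertex 0.0 0.0 0.0
    endloop
  endfacet
  facet normal 0.0000 0.0000 -1.0000
    outer loop
      vertex 5.1 3.7 0.0
      vertex 14.9 3.7 0.0
      vertex 0.0 0.0 0.0
    endloop
  endfacet
  facet normal 0.0000 0.0000 -1.0000
    outer loop
      vertex 5.1 12.4 0.0
      vertex 5.1 3.7 0.0
      vertex 0.0 0.0 0.0
    endloop
  endfacet
  facet normal 0.0000 0.0000 -1.0000
    outer loop
      vertex 0.0 12.4 0.0
      vertex 5.1 12.4 0.0
      vertex 0.0 0.0 0.0
    endloop
  endfacet
  facet normal 0.0000 0.0000 1.0000
    outer loop
      vertex 0.0 0.0 6.5
      vertex 14.9 0.0 6.5
      vertex 14.9 3.7 6.5
    endloop
  endfacet
  facet normal 0.0000 0.0000 1.0000
    outer loop
      vertex 0.0 0.0 6.5
      vertex 14.9 3.7 6.5
      vertex 5.1 3.7 6.5
    endloop
  endfacet
  facet normal 0.0000 0.0000 1.0000
    outer loop
      vertex 0.0 0.0 6.5
      vertex 5.1 3.7 6.5
      vertex 5.1 12.4 6.5
    endloop
  endfacet
  facet normal 0.0000 0.0000 1.0000
    outer loop
      vertex 0.0 0.0 6.5
      vertex 5.1 12.4 6.5
      vertex 0.0 12.4 6.5
    endloop
  endfacet
  facet normal 0.0000 -1.0000 0.0000
    outer loop
      vertex 0.0 0.0 0.0
      vertex 14.9 0.0 0.0
      vertex 14.9 0.0 6.5
    endloop
  endfacet
  facet normal 0.0000 -1.0000 0.0000
    outer loop
      vertex 0.0 0.0 0.0
      vertex 14.9 0.0 6.5
      vertex 0.0 0.0 6.5
    endloop
  endfacet
  facet normal 1.0000 0.0000 0.0000
    outer loop
      vertex 14.9 0.0 0.0
      vertex 14.9 3.7 0.0
      vertex 14.9 3.7 6.5
    endloop
  endfacet
  facet normal 1.0000 0.0000 0.0000
    outer loop
      vertex 14.9 0.0 0.0
      vertex 14.9 3.7 6.5
      vertex 14.9 0.0 6.5
    endloop
  endfacet
  facet normal 0.0000 1.0000 0.0000
    outer loop
      vertex 14.9 3.7 0.0
      vertex 5.1 3.7 0.0
      vertex 5.1 3.7 6.5
    endloop
  endfacet
  facet normal 0.0000 1.0000 0.0000
    outer loop
      vertex 14.9 3.7 0.0
      vertex 5.1 3.7 6.5
      vertex 14.9 3.7 6.5
    endloop
  endfacet
  facet normal 1.0000 0.0000 0.0000
    outer loop
      vertex 5.1 3.7 0.0
      vertex 5.1 12.4 0.0
      vertex 5.1 12.4 6.5
    endloop
  endfacet
  facet normal 1.0000 0.0000 0.0000
    outer loop
      vertex 5.1 3.7 0.0
      vertex 5.1 12.4 6.5
      vertex 5.1 3.7 6.5
    endloop
  endfacet
  facet normal 0.0000 1.0000 0.0000
    outer loop
      vertex 5.1 12.4 0.0
      vertex 0.0 12.4 0.0
      vertex 0.0 12.4 6.5
    endloop
  endfacet
  facet normal 0.0000 1.0000 0.0000
    outer loop
      vertex 5.1 12.4 0.0
      vertex 0.0 12.4 6.5
      vertex 5.1 12.4 6.5
    endloop
  endfacet
  facet normal -1.0000 0.0000 0.0000
    outer loop
      vertex 0.0 12.4 0.0
      vertex 0.0 0.0 0.0
      vertex 0.0 0.0 6.5
    endloop
  endfacet
  facet normal -1.0000 0.0000 0.0000
    outer loop
      vertex 0.0 12.4 0.0
      vertex 0.0 0.0 6.5
      vertex 0.0 12.4 6.5
    endloop
  endfacet
endsolid part

The G0 Z moves step by Δz≈1.1 mm. Every layer's G1 loop is the same polygon, so the solid is a straight extrusion of it from z=0 to z≈6.5. Closing with flat bottom and top caps and triangulating gives 20 facets — an L-shaped prism: outer 14.9 × 12.4 mm, arm thicknesses ≈ 3.7 mm (horizontal) and 5.1 mm (vertical), extruded 6.5 mm in z.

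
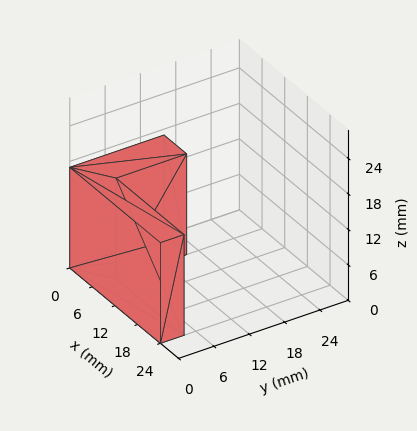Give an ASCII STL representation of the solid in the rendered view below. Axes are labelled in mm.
Reading the render: the shape is an L-shaped prism: outer 24 × 16 mm, arm thicknesses ≈ 4 mm (horizontal) and 6 mm (vertical), extruded 17 mm in z (dimensions read to the nearest mm from the axis ticks). For the STL, each face is triangulated and given an outward normal.

solid part
  facet normal 0.0000 0.0000 -1.0000
    outer loop
      vertex 24.0 4.0 0.0
      vertex 24.0 0.0 0.0
      vertex 0.0 0.0 0.0
    endloop
  endfacet
  facet normal 0.0000 0.0000 -1.0000
    outer loop
      vertex 6.0 4.0 0.0
      vertex 24.0 4.0 0.0
      vertex 0.0 0.0 0.0
    endloop
  endfacet
  facet normal 0.0000 0.0000 -1.0000
    outer loop
      vertex 6.0 16.0 0.0
      vertex 6.0 4.0 0.0
      vertex 0.0 0.0 0.0
    endloop
  endfacet
  facet normal 0.0000 0.0000 -1.0000
    outer loop
      vertex 0.0 16.0 0.0
      vertex 6.0 16.0 0.0
      vertex 0.0 0.0 0.0
    endloop
  endfacet
  facet normal 0.0000 0.0000 1.0000
    outer loop
      vertex 0.0 0.0 17.0
      vertex 24.0 0.0 17.0
      vertex 24.0 4.0 17.0
    endloop
  endfacet
  facet normal 0.0000 0.0000 1.0000
    outer loop
      vertex 0.0 0.0 17.0
      vertex 24.0 4.0 17.0
      vertex 6.0 4.0 17.0
    endloop
  endfacet
  facet normal 0.0000 0.0000 1.0000
    outer loop
      vertex 0.0 0.0 17.0
      vertex 6.0 4.0 17.0
      vertex 6.0 16.0 17.0
    endloop
  endfacet
  facet normal 0.0000 0.0000 1.0000
    outer loop
      vertex 0.0 0.0 17.0
      vertex 6.0 16.0 17.0
      vertex 0.0 16.0 17.0
    endloop
  endfacet
  facet normal 0.0000 -1.0000 0.0000
    outer loop
      vertex 0.0 0.0 0.0
      vertex 24.0 0.0 0.0
      vertex 24.0 0.0 17.0
    endloop
  endfacet
  facet normal 0.0000 -1.0000 0.0000
    outer loop
      vertex 0.0 0.0 0.0
      vertex 24.0 0.0 17.0
      vertex 0.0 0.0 17.0
    endloop
  endfacet
  facet normal 1.0000 0.0000 0.0000
    outer loop
      vertex 24.0 0.0 0.0
      vertex 24.0 4.0 0.0
      vertex 24.0 4.0 17.0
    endloop
  endfacet
  facet normal 1.0000 0.0000 0.0000
    outer loop
      vertex 24.0 0.0 0.0
      vertex 24.0 4.0 17.0
      vertex 24.0 0.0 17.0
    endloop
  endfacet
  facet normal 0.0000 1.0000 0.0000
    outer loop
      vertex 24.0 4.0 0.0
      vertex 6.0 4.0 0.0
      vertex 6.0 4.0 17.0
    endloop
  endfacet
  facet normal 0.0000 1.0000 0.0000
    outer loop
      vertex 24.0 4.0 0.0
      vertex 6.0 4.0 17.0
      vertex 24.0 4.0 17.0
    endloop
  endfacet
  facet normal 1.0000 0.0000 0.0000
    outer loop
      vertex 6.0 4.0 0.0
      vertex 6.0 16.0 0.0
      vertex 6.0 16.0 17.0
    endloop
  endfacet
  facet normal 1.0000 0.0000 0.0000
    outer loop
      vertex 6.0 4.0 0.0
      vertex 6.0 16.0 17.0
      vertex 6.0 4.0 17.0
    endloop
  endfacet
  facet normal 0.0000 1.0000 0.0000
    outer loop
      vertex 6.0 16.0 0.0
      vertex 0.0 16.0 0.0
      vertex 0.0 16.0 17.0
    endloop
  endfacet
  facet normal 0.0000 1.0000 0.0000
    outer loop
      vertex 6.0 16.0 0.0
      vertex 0.0 16.0 17.0
      vertex 6.0 16.0 17.0
    endloop
  endfacet
  facet normal -1.0000 0.0000 0.0000
    outer loop
      vertex 0.0 16.0 0.0
      vertex 0.0 0.0 0.0
      vertex 0.0 0.0 17.0
    endloop
  endfacet
  facet normal -1.0000 0.0000 0.0000
    outer loop
      vertex 0.0 16.0 0.0
      vertex 0.0 0.0 17.0
      vertex 0.0 16.0 17.0
    endloop
  endfacet
endsolid part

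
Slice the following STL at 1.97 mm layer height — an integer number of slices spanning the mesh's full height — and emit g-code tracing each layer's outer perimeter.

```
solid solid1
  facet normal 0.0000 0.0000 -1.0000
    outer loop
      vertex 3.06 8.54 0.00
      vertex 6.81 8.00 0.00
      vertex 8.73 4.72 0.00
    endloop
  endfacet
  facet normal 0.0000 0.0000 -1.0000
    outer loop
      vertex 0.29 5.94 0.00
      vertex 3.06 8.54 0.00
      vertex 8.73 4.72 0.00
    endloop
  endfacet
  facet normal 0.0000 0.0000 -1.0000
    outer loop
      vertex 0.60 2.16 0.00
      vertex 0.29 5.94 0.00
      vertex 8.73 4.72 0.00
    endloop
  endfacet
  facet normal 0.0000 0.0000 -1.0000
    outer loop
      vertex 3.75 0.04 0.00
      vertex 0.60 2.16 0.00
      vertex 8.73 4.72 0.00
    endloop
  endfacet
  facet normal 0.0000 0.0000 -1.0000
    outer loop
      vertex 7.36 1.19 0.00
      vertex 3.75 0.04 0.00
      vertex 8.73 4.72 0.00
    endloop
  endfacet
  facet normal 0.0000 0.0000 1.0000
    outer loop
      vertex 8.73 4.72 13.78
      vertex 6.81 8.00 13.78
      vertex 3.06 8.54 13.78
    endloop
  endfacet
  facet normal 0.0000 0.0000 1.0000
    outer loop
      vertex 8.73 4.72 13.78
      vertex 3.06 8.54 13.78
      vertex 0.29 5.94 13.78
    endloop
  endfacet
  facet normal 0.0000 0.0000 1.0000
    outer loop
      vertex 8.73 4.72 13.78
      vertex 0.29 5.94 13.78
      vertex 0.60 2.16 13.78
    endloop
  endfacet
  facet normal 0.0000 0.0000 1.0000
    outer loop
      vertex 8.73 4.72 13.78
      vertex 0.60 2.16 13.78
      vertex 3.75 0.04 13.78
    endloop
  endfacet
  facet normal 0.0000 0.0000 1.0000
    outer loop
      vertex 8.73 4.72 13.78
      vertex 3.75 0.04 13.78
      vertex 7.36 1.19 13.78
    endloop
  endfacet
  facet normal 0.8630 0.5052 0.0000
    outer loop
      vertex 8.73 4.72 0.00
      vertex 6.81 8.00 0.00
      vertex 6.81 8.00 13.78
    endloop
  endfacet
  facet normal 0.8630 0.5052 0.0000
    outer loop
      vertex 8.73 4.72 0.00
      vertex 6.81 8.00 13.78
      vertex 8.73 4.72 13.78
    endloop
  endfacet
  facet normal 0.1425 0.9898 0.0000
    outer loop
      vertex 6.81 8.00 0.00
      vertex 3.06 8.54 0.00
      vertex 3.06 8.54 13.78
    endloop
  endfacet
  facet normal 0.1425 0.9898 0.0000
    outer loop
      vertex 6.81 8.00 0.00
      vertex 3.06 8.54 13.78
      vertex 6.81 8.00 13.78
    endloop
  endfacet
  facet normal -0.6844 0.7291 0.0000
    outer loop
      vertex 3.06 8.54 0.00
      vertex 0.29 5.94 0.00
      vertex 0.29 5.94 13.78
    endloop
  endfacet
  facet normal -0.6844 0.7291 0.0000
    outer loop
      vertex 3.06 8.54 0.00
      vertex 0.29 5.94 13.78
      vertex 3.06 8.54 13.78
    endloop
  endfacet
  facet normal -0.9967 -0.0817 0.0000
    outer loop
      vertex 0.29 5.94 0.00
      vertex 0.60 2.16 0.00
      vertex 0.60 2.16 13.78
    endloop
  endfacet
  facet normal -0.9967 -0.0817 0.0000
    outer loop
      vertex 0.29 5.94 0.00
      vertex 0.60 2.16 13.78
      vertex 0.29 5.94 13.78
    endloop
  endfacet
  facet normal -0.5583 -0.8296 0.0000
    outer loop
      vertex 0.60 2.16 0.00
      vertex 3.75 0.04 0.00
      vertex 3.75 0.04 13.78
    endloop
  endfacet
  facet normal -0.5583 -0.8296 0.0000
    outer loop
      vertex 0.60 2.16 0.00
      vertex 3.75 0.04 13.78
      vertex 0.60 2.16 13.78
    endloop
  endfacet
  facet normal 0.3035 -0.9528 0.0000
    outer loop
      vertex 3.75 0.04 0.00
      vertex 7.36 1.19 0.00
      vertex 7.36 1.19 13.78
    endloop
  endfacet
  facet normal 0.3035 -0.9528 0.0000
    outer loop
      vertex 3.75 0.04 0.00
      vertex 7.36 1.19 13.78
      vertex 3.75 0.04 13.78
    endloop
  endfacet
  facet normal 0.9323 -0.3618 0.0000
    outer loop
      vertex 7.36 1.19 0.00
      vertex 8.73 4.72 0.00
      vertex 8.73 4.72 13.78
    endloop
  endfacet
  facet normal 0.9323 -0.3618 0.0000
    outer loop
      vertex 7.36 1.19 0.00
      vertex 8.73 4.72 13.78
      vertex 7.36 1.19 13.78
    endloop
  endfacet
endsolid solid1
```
; perimeter-only toolpath
G21 ; units = mm
G90 ; absolute positioning
G28 ; home
; layer 1
G0 Z1.97
G0 X8.73 Y4.72
G1 X6.81 Y8.00
G1 X3.06 Y8.54
G1 X0.29 Y5.94
G1 X0.60 Y2.16
G1 X3.75 Y0.04
G1 X7.36 Y1.19
G1 X8.73 Y4.72
; layer 2
G0 Z3.94
G0 X8.73 Y4.72
G1 X6.81 Y8.00
G1 X3.06 Y8.54
G1 X0.29 Y5.94
G1 X0.60 Y2.16
G1 X3.75 Y0.04
G1 X7.36 Y1.19
G1 X8.73 Y4.72
; layer 3
G0 Z5.91
G0 X8.73 Y4.72
G1 X6.81 Y8.00
G1 X3.06 Y8.54
G1 X0.29 Y5.94
G1 X0.60 Y2.16
G1 X3.75 Y0.04
G1 X7.36 Y1.19
G1 X8.73 Y4.72
; layer 4
G0 Z7.87
G0 X8.73 Y4.72
G1 X6.81 Y8.00
G1 X3.06 Y8.54
G1 X0.29 Y5.94
G1 X0.60 Y2.16
G1 X3.75 Y0.04
G1 X7.36 Y1.19
G1 X8.73 Y4.72
; layer 5
G0 Z9.84
G0 X8.73 Y4.72
G1 X6.81 Y8.00
G1 X3.06 Y8.54
G1 X0.29 Y5.94
G1 X0.60 Y2.16
G1 X3.75 Y0.04
G1 X7.36 Y1.19
G1 X8.73 Y4.72
; layer 6
G0 Z11.81
G0 X8.73 Y4.72
G1 X6.81 Y8.00
G1 X3.06 Y8.54
G1 X0.29 Y5.94
G1 X0.60 Y2.16
G1 X3.75 Y0.04
G1 X7.36 Y1.19
G1 X8.73 Y4.72
; layer 7
G0 Z13.78
G0 X8.73 Y4.72
G1 X6.81 Y8.00
G1 X3.06 Y8.54
G1 X0.29 Y5.94
G1 X0.60 Y2.16
G1 X3.75 Y0.04
G1 X7.36 Y1.19
G1 X8.73 Y4.72
M2 ; end

The solid is a regular 7-sided prism (a cylinder approximated with 7 flat sides), circumscribed radius ≈ 4.37 mm, height ≈ 13.8 mm. Slicing at Δz = 1.97 mm — 7 equal slices spanning the solid's height, so layer i sits at z = i·h/7 — gives 7 non-empty perimeters. Each is a 7-segment closed polygon; G0 lifts to the layer z and rapids to the start vertex, then G1 traces the edges.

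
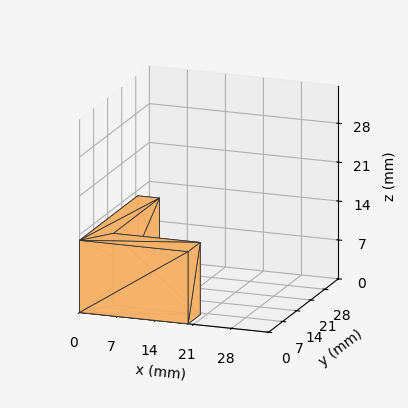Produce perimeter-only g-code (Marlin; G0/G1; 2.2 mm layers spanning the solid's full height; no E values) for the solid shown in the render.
Reading the render: the shape is an L-shaped prism: outer 20 × 29 mm, arm thicknesses ≈ 6 mm (horizontal) and 4 mm (vertical), extruded 13 mm in z (dimensions read to the nearest mm from the axis ticks). For the g-code, the solid's height is divided into equal slices at the stated Δz and each level perimeter traced with G1 moves after a G0 lift.

; perimeter-only toolpath
G21 ; units = mm
G90 ; absolute positioning
G28 ; home
; layer 1
G0 Z2.2
G0 X0.0 Y0.0
G1 X20.0 Y0.0
G1 X20.0 Y6.0
G1 X4.0 Y6.0
G1 X4.0 Y29.0
G1 X0.0 Y29.0
G1 X0.0 Y0.0
; layer 2
G0 Z4.3
G0 X0.0 Y0.0
G1 X20.0 Y0.0
G1 X20.0 Y6.0
G1 X4.0 Y6.0
G1 X4.0 Y29.0
G1 X0.0 Y29.0
G1 X0.0 Y0.0
; layer 3
G0 Z6.5
G0 X0.0 Y0.0
G1 X20.0 Y0.0
G1 X20.0 Y6.0
G1 X4.0 Y6.0
G1 X4.0 Y29.0
G1 X0.0 Y29.0
G1 X0.0 Y0.0
; layer 4
G0 Z8.7
G0 X0.0 Y0.0
G1 X20.0 Y0.0
G1 X20.0 Y6.0
G1 X4.0 Y6.0
G1 X4.0 Y29.0
G1 X0.0 Y29.0
G1 X0.0 Y0.0
; layer 5
G0 Z10.8
G0 X0.0 Y0.0
G1 X20.0 Y0.0
G1 X20.0 Y6.0
G1 X4.0 Y6.0
G1 X4.0 Y29.0
G1 X0.0 Y29.0
G1 X0.0 Y0.0
; layer 6
G0 Z13.0
G0 X0.0 Y0.0
G1 X20.0 Y0.0
G1 X20.0 Y6.0
G1 X4.0 Y6.0
G1 X4.0 Y29.0
G1 X0.0 Y29.0
G1 X0.0 Y0.0
M2 ; end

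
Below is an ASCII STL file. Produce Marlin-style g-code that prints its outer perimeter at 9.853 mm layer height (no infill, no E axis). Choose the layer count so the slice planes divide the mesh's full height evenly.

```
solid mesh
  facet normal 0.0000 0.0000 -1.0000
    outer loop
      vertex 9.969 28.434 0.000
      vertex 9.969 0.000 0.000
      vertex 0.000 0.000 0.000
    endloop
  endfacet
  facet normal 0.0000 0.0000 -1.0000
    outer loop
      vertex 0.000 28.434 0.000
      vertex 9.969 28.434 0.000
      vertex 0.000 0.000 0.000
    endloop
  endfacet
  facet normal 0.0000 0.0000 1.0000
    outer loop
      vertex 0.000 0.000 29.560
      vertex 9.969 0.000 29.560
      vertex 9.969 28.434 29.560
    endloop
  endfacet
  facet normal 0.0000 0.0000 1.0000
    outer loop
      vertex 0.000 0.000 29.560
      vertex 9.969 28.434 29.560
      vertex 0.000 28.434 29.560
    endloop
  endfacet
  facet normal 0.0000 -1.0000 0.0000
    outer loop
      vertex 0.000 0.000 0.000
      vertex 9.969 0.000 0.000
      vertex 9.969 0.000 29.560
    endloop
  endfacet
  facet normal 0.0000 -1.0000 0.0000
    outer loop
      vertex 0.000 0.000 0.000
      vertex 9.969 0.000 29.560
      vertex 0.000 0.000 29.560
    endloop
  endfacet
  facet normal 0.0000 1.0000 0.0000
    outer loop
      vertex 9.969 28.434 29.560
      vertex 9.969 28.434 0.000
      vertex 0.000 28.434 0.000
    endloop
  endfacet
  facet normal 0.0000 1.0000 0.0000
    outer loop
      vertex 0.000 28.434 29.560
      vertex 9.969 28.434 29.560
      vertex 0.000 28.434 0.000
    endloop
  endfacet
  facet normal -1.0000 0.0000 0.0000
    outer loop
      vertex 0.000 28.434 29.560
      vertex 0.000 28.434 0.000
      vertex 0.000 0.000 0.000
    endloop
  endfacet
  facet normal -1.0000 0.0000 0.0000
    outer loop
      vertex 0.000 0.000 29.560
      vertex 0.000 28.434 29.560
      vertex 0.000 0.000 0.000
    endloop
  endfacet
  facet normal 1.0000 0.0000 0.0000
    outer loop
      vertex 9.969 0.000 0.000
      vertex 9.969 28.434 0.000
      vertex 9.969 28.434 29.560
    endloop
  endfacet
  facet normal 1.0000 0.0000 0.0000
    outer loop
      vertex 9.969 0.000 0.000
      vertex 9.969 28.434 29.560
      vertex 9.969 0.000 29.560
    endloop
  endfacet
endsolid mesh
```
; perimeter-only toolpath
G21 ; units = mm
G90 ; absolute positioning
G28 ; home
; layer 1
G0 Z9.853
G0 X0.000 Y0.000
G1 X9.969 Y0.000
G1 X9.969 Y28.434
G1 X0.000 Y28.434
G1 X0.000 Y0.000
; layer 2
G0 Z19.707
G0 X0.000 Y0.000
G1 X9.969 Y0.000
G1 X9.969 Y28.434
G1 X0.000 Y28.434
G1 X0.000 Y0.000
; layer 3
G0 Z29.560
G0 X0.000 Y0.000
G1 X9.969 Y0.000
G1 X9.969 Y28.434
G1 X0.000 Y28.434
G1 X0.000 Y0.000
M2 ; end

The solid is a rectangular box, roughly 9.97 × 28.4 mm footprint and 29.6 mm tall. Slicing at Δz = 9.853 mm — 3 equal slices spanning the solid's height, so layer i sits at z = i·h/3 — gives 3 non-empty perimeters. Each is a 4-segment closed polygon; G0 lifts to the layer z and rapids to the start vertex, then G1 traces the edges.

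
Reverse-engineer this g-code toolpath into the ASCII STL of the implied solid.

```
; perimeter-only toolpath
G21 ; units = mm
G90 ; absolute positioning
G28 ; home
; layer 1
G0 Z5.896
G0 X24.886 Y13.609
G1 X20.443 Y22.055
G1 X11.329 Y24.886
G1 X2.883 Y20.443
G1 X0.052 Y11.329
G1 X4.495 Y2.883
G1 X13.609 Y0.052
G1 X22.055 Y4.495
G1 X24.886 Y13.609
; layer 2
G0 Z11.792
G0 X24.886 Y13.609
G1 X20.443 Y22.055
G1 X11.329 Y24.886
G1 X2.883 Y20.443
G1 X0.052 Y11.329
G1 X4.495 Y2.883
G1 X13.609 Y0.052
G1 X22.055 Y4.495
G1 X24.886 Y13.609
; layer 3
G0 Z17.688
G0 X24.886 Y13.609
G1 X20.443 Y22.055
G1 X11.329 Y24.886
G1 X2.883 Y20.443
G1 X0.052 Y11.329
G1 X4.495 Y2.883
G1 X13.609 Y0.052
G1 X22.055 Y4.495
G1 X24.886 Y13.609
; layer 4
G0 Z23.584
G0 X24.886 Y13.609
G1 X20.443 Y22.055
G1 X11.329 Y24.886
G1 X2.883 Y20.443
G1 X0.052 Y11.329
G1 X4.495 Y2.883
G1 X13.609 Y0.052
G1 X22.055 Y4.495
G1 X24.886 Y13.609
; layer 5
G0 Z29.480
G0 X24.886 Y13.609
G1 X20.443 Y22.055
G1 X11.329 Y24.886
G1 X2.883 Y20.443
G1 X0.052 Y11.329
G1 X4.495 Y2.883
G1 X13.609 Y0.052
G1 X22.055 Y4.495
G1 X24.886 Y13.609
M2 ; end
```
solid part
  facet normal 0.0000 0.0000 -1.0000
    outer loop
      vertex 11.329 24.886 0.000
      vertex 20.443 22.055 0.000
      vertex 24.886 13.609 0.000
    endloop
  endfacet
  facet normal 0.0000 0.0000 -1.0000
    outer loop
      vertex 2.883 20.443 0.000
      vertex 11.329 24.886 0.000
      vertex 24.886 13.609 0.000
    endloop
  endfacet
  facet normal 0.0000 0.0000 -1.0000
    outer loop
      vertex 0.052 11.329 0.000
      vertex 2.883 20.443 0.000
      vertex 24.886 13.609 0.000
    endloop
  endfacet
  facet normal 0.0000 0.0000 -1.0000
    outer loop
      vertex 4.495 2.883 0.000
      vertex 0.052 11.329 0.000
      vertex 24.886 13.609 0.000
    endloop
  endfacet
  facet normal 0.0000 0.0000 -1.0000
    outer loop
      vertex 13.609 0.052 0.000
      vertex 4.495 2.883 0.000
      vertex 24.886 13.609 0.000
    endloop
  endfacet
  facet normal 0.0000 0.0000 -1.0000
    outer loop
      vertex 22.055 4.495 0.000
      vertex 13.609 0.052 0.000
      vertex 24.886 13.609 0.000
    endloop
  endfacet
  facet normal 0.0000 0.0000 1.0000
    outer loop
      vertex 24.886 13.609 29.480
      vertex 20.443 22.055 29.480
      vertex 11.329 24.886 29.480
    endloop
  endfacet
  facet normal 0.0000 0.0000 1.0000
    outer loop
      vertex 24.886 13.609 29.480
      vertex 11.329 24.886 29.480
      vertex 2.883 20.443 29.480
    endloop
  endfacet
  facet normal 0.0000 0.0000 1.0000
    outer loop
      vertex 24.886 13.609 29.480
      vertex 2.883 20.443 29.480
      vertex 0.052 11.329 29.480
    endloop
  endfacet
  facet normal 0.0000 0.0000 1.0000
    outer loop
      vertex 24.886 13.609 29.480
      vertex 0.052 11.329 29.480
      vertex 4.495 2.883 29.480
    endloop
  endfacet
  facet normal 0.0000 0.0000 1.0000
    outer loop
      vertex 24.886 13.609 29.480
      vertex 4.495 2.883 29.480
      vertex 13.609 0.052 29.480
    endloop
  endfacet
  facet normal 0.0000 0.0000 1.0000
    outer loop
      vertex 24.886 13.609 29.480
      vertex 13.609 0.052 29.480
      vertex 22.055 4.495 29.480
    endloop
  endfacet
  facet normal 0.8850 0.4656 0.0000
    outer loop
      vertex 24.886 13.609 0.000
      vertex 20.443 22.055 0.000
      vertex 20.443 22.055 29.480
    endloop
  endfacet
  facet normal 0.8850 0.4656 0.0000
    outer loop
      vertex 24.886 13.609 0.000
      vertex 20.443 22.055 29.480
      vertex 24.886 13.609 29.480
    endloop
  endfacet
  facet normal 0.2966 0.9550 0.0000
    outer loop
      vertex 20.443 22.055 0.000
      vertex 11.329 24.886 0.000
      vertex 11.329 24.886 29.480
    endloop
  endfacet
  facet normal 0.2966 0.9550 0.0000
    outer loop
      vertex 20.443 22.055 0.000
      vertex 11.329 24.886 29.480
      vertex 20.443 22.055 29.480
    endloop
  endfacet
  facet normal -0.4656 0.8850 0.0000
    outer loop
      vertex 11.329 24.886 0.000
      vertex 2.883 20.443 0.000
      vertex 2.883 20.443 29.480
    endloop
  endfacet
  facet normal -0.4656 0.8850 0.0000
    outer loop
      vertex 11.329 24.886 0.000
      vertex 2.883 20.443 29.480
      vertex 11.329 24.886 29.480
    endloop
  endfacet
  facet normal -0.9550 0.2966 0.0000
    outer loop
      vertex 2.883 20.443 0.000
      vertex 0.052 11.329 0.000
      vertex 0.052 11.329 29.480
    endloop
  endfacet
  facet normal -0.9550 0.2966 0.0000
    outer loop
      vertex 2.883 20.443 0.000
      vertex 0.052 11.329 29.480
      vertex 2.883 20.443 29.480
    endloop
  endfacet
  facet normal -0.8850 -0.4656 0.0000
    outer loop
      vertex 0.052 11.329 0.000
      vertex 4.495 2.883 0.000
      vertex 4.495 2.883 29.480
    endloop
  endfacet
  facet normal -0.8850 -0.4656 0.0000
    outer loop
      vertex 0.052 11.329 0.000
      vertex 4.495 2.883 29.480
      vertex 0.052 11.329 29.480
    endloop
  endfacet
  facet normal -0.2966 -0.9550 0.0000
    outer loop
      vertex 4.495 2.883 0.000
      vertex 13.609 0.052 0.000
      vertex 13.609 0.052 29.480
    endloop
  endfacet
  facet normal -0.2966 -0.9550 0.0000
    outer loop
      vertex 4.495 2.883 0.000
      vertex 13.609 0.052 29.480
      vertex 4.495 2.883 29.480
    endloop
  endfacet
  facet normal 0.4656 -0.8850 0.0000
    outer loop
      vertex 13.609 0.052 0.000
      vertex 22.055 4.495 0.000
      vertex 22.055 4.495 29.480
    endloop
  endfacet
  facet normal 0.4656 -0.8850 0.0000
    outer loop
      vertex 13.609 0.052 0.000
      vertex 22.055 4.495 29.480
      vertex 13.609 0.052 29.480
    endloop
  endfacet
  facet normal 0.9550 -0.2966 0.0000
    outer loop
      vertex 22.055 4.495 0.000
      vertex 24.886 13.609 0.000
      vertex 24.886 13.609 29.480
    endloop
  endfacet
  facet normal 0.9550 -0.2966 0.0000
    outer loop
      vertex 22.055 4.495 0.000
      vertex 24.886 13.609 29.480
      vertex 22.055 4.495 29.480
    endloop
  endfacet
endsolid part

The G0 Z moves step by Δz≈5.896 mm. Every layer's G1 loop is the same polygon, so the solid is a straight extrusion of it from z=0 to z≈29.5. Closing with flat bottom and top caps and triangulating gives 28 facets — a regular 8-sided prism (a cylinder approximated with 8 flat sides), circumscribed radius ≈ 12.5 mm, height ≈ 29.5 mm.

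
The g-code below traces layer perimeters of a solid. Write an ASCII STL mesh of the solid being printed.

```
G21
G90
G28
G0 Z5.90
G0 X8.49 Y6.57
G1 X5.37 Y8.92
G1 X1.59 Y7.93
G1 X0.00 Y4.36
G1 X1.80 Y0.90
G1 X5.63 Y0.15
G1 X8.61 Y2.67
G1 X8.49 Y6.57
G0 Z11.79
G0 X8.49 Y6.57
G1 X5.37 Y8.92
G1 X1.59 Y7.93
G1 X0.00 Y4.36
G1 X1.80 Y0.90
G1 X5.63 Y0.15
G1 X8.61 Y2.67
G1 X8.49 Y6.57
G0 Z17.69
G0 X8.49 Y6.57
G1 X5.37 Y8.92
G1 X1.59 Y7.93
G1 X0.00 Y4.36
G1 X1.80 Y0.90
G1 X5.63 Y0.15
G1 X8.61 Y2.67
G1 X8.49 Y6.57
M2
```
solid part
  facet normal 0.0000 0.0000 -1.0000
    outer loop
      vertex 1.59 7.93 0.00
      vertex 5.37 8.92 0.00
      vertex 8.49 6.57 0.00
    endloop
  endfacet
  facet normal 0.0000 0.0000 -1.0000
    outer loop
      vertex 0.00 4.36 0.00
      vertex 1.59 7.93 0.00
      vertex 8.49 6.57 0.00
    endloop
  endfacet
  facet normal 0.0000 0.0000 -1.0000
    outer loop
      vertex 1.80 0.90 0.00
      vertex 0.00 4.36 0.00
      vertex 8.49 6.57 0.00
    endloop
  endfacet
  facet normal 0.0000 0.0000 -1.0000
    outer loop
      vertex 5.63 0.15 0.00
      vertex 1.80 0.90 0.00
      vertex 8.49 6.57 0.00
    endloop
  endfacet
  facet normal 0.0000 0.0000 -1.0000
    outer loop
      vertex 8.61 2.67 0.00
      vertex 5.63 0.15 0.00
      vertex 8.49 6.57 0.00
    endloop
  endfacet
  facet normal 0.0000 0.0000 1.0000
    outer loop
      vertex 8.49 6.57 17.69
      vertex 5.37 8.92 17.69
      vertex 1.59 7.93 17.69
    endloop
  endfacet
  facet normal 0.0000 0.0000 1.0000
    outer loop
      vertex 8.49 6.57 17.69
      vertex 1.59 7.93 17.69
      vertex 0.00 4.36 17.69
    endloop
  endfacet
  facet normal 0.0000 0.0000 1.0000
    outer loop
      vertex 8.49 6.57 17.69
      vertex 0.00 4.36 17.69
      vertex 1.80 0.90 17.69
    endloop
  endfacet
  facet normal 0.0000 0.0000 1.0000
    outer loop
      vertex 8.49 6.57 17.69
      vertex 1.80 0.90 17.69
      vertex 5.63 0.15 17.69
    endloop
  endfacet
  facet normal 0.0000 0.0000 1.0000
    outer loop
      vertex 8.49 6.57 17.69
      vertex 5.63 0.15 17.69
      vertex 8.61 2.67 17.69
    endloop
  endfacet
  facet normal 0.6016 0.7988 0.0000
    outer loop
      vertex 8.49 6.57 0.00
      vertex 5.37 8.92 0.00
      vertex 5.37 8.92 17.69
    endloop
  endfacet
  facet normal 0.6016 0.7988 0.0000
    outer loop
      vertex 8.49 6.57 0.00
      vertex 5.37 8.92 17.69
      vertex 8.49 6.57 17.69
    endloop
  endfacet
  facet normal -0.2534 0.9674 0.0000
    outer loop
      vertex 5.37 8.92 0.00
      vertex 1.59 7.93 0.00
      vertex 1.59 7.93 17.69
    endloop
  endfacet
  facet normal -0.2534 0.9674 0.0000
    outer loop
      vertex 5.37 8.92 0.00
      vertex 1.59 7.93 17.69
      vertex 5.37 8.92 17.69
    endloop
  endfacet
  facet normal -0.9135 0.4069 0.0000
    outer loop
      vertex 1.59 7.93 0.00
      vertex 0.00 4.36 0.00
      vertex 0.00 4.36 17.69
    endloop
  endfacet
  facet normal -0.9135 0.4069 0.0000
    outer loop
      vertex 1.59 7.93 0.00
      vertex 0.00 4.36 17.69
      vertex 1.59 7.93 17.69
    endloop
  endfacet
  facet normal -0.8871 -0.4615 0.0000
    outer loop
      vertex 0.00 4.36 0.00
      vertex 1.80 0.90 0.00
      vertex 1.80 0.90 17.69
    endloop
  endfacet
  facet normal -0.8871 -0.4615 0.0000
    outer loop
      vertex 0.00 4.36 0.00
      vertex 1.80 0.90 17.69
      vertex 0.00 4.36 17.69
    endloop
  endfacet
  facet normal -0.1922 -0.9814 0.0000
    outer loop
      vertex 1.80 0.90 0.00
      vertex 5.63 0.15 0.00
      vertex 5.63 0.15 17.69
    endloop
  endfacet
  facet normal -0.1922 -0.9814 0.0000
    outer loop
      vertex 1.80 0.90 0.00
      vertex 5.63 0.15 17.69
      vertex 1.80 0.90 17.69
    endloop
  endfacet
  facet normal 0.6457 -0.7636 0.0000
    outer loop
      vertex 5.63 0.15 0.00
      vertex 8.61 2.67 0.00
      vertex 8.61 2.67 17.69
    endloop
  endfacet
  facet normal 0.6457 -0.7636 0.0000
    outer loop
      vertex 5.63 0.15 0.00
      vertex 8.61 2.67 17.69
      vertex 5.63 0.15 17.69
    endloop
  endfacet
  facet normal 0.9995 0.0308 0.0000
    outer loop
      vertex 8.61 2.67 0.00
      vertex 8.49 6.57 0.00
      vertex 8.49 6.57 17.69
    endloop
  endfacet
  facet normal 0.9995 0.0308 0.0000
    outer loop
      vertex 8.61 2.67 0.00
      vertex 8.49 6.57 17.69
      vertex 8.61 2.67 17.69
    endloop
  endfacet
endsolid part

The G0 Z moves step by Δz≈5.90 mm. Every layer's G1 loop is the same polygon, so the solid is a straight extrusion of it from z=0 to z≈17.7. Closing with flat bottom and top caps and triangulating gives 24 facets — a regular 7-sided prism (a cylinder approximated with 7 flat sides), circumscribed radius ≈ 4.5 mm, height ≈ 17.7 mm.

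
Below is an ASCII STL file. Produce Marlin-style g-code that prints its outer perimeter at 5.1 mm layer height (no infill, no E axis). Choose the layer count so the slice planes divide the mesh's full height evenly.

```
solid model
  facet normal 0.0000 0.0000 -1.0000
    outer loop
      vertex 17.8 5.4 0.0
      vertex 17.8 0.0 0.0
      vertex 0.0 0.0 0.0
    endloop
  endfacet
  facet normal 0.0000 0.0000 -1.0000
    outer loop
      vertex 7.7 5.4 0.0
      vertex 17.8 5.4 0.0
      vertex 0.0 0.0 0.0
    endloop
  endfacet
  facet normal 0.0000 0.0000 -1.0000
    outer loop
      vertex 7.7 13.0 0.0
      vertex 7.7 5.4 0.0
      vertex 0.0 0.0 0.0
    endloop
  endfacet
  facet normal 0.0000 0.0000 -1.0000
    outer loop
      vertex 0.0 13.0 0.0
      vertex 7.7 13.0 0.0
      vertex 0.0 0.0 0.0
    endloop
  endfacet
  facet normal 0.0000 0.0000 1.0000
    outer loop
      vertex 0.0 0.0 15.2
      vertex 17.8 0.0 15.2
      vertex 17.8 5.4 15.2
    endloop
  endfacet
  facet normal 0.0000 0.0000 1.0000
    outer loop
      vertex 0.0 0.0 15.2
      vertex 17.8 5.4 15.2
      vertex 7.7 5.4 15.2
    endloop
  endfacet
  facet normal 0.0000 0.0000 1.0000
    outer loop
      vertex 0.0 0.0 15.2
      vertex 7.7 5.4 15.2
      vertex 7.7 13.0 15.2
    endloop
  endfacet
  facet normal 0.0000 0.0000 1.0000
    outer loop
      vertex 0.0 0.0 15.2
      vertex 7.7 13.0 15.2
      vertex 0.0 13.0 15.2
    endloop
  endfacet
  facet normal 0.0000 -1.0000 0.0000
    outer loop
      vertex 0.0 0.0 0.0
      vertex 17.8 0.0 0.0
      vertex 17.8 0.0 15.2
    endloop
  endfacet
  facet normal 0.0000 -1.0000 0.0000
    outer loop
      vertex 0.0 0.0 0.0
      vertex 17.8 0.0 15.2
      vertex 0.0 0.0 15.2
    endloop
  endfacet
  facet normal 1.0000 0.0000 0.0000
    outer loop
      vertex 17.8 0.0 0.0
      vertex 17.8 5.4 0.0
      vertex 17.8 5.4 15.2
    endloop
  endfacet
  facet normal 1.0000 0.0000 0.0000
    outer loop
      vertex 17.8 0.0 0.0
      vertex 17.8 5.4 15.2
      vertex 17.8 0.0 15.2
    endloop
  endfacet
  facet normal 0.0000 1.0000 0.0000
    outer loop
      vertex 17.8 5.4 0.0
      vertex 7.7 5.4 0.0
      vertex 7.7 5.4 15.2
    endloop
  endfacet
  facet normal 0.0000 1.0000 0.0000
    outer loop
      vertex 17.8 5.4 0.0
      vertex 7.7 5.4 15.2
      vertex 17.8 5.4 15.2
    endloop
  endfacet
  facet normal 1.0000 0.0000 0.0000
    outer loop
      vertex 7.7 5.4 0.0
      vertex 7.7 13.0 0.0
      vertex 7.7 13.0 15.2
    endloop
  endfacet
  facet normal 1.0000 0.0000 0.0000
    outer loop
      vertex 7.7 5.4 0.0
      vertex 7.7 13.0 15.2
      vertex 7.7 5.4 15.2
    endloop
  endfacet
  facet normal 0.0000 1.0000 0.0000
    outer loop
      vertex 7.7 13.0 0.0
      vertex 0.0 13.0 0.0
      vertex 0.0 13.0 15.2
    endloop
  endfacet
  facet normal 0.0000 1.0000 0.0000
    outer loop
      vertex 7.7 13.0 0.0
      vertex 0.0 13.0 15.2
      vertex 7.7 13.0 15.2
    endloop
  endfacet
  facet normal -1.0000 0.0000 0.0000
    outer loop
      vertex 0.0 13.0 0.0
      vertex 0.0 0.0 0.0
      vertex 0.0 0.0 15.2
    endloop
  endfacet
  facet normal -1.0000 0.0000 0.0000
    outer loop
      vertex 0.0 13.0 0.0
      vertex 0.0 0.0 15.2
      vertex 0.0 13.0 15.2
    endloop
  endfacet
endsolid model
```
; perimeter-only toolpath
G21 ; units = mm
G90 ; absolute positioning
G28 ; home
; layer 1
G0 Z5.1
G0 X0.0 Y0.0
G1 X17.8 Y0.0
G1 X17.8 Y5.4
G1 X7.7 Y5.4
G1 X7.7 Y13.0
G1 X0.0 Y13.0
G1 X0.0 Y0.0
; layer 2
G0 Z10.1
G0 X0.0 Y0.0
G1 X17.8 Y0.0
G1 X17.8 Y5.4
G1 X7.7 Y5.4
G1 X7.7 Y13.0
G1 X0.0 Y13.0
G1 X0.0 Y0.0
; layer 3
G0 Z15.2
G0 X0.0 Y0.0
G1 X17.8 Y0.0
G1 X17.8 Y5.4
G1 X7.7 Y5.4
G1 X7.7 Y13.0
G1 X0.0 Y13.0
G1 X0.0 Y0.0
M2 ; end

The solid is an L-shaped prism: outer 17.8 × 13 mm, arm thicknesses ≈ 5.4 mm (horizontal) and 7.7 mm (vertical), extruded 15.2 mm in z. Slicing at Δz = 5.1 mm — 3 equal slices spanning the solid's height, so layer i sits at z = i·h/3 — gives 3 non-empty perimeters. Each is a 6-segment closed polygon; G0 lifts to the layer z and rapids to the start vertex, then G1 traces the edges.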